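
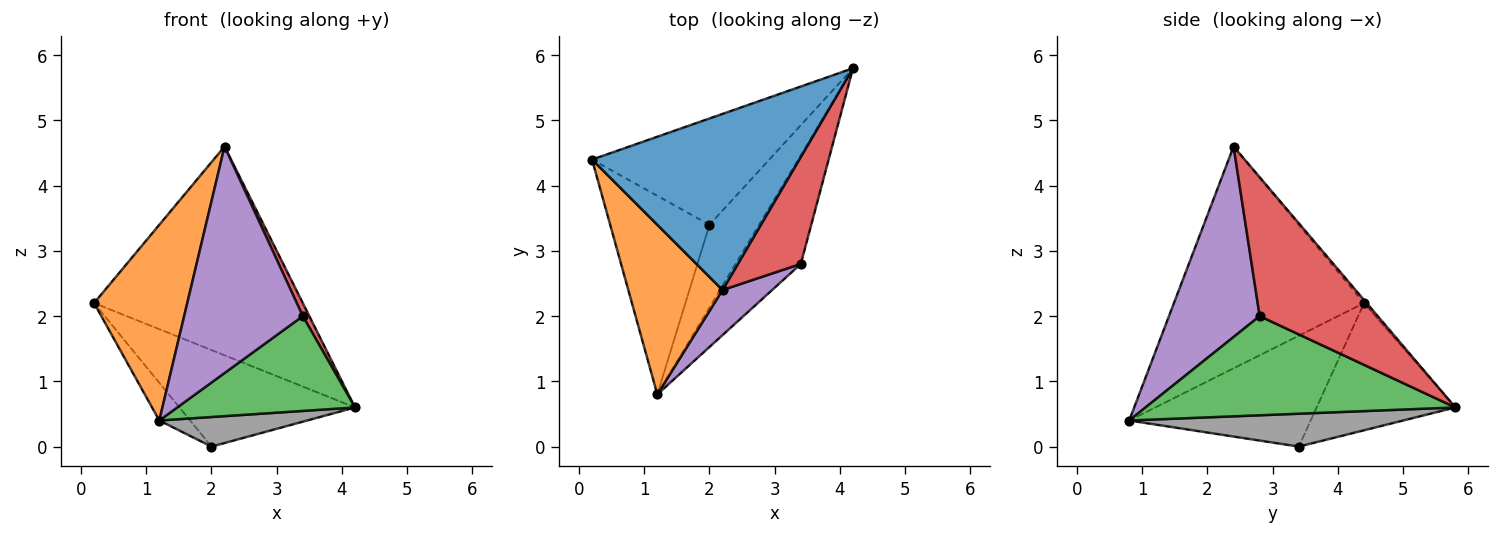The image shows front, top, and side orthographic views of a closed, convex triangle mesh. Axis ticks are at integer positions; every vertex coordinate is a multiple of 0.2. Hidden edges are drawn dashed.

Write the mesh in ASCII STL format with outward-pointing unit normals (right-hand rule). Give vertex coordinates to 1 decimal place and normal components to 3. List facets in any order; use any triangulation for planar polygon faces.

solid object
 facet normal -0.010 0.764 0.645
  outer loop
   vertex 2.2 2.4 4.6
   vertex 4.2 5.8 0.6
   vertex 0.2 4.4 2.2
  endloop
 endfacet
 facet normal -0.839 -0.411 0.356
  outer loop
   vertex 2.2 2.4 4.6
   vertex 0.2 4.4 2.2
   vertex 1.2 0.8 0.4
  endloop
 endfacet
 facet normal 0.753 -0.432 -0.496
  outer loop
   vertex 3.4 2.8 2.0
   vertex 1.2 0.8 0.4
   vertex 4.2 5.8 0.6
  endloop
 endfacet
 facet normal 0.910 -0.050 0.412
  outer loop
   vertex 3.4 2.8 2.0
   vertex 4.2 5.8 0.6
   vertex 2.2 2.4 4.6
  endloop
 endfacet
 facet normal 0.600 -0.785 0.156
  outer loop
   vertex 3.4 2.8 2.0
   vertex 2.2 2.4 4.6
   vertex 1.2 0.8 0.4
  endloop
 endfacet
 facet normal -0.469 0.594 -0.654
  outer loop
   vertex 2.0 3.4 0.0
   vertex 0.2 4.4 2.2
   vertex 4.2 5.8 0.6
  endloop
 endfacet
 facet normal -0.739 0.126 -0.662
  outer loop
   vertex 2.0 3.4 0.0
   vertex 1.2 0.8 0.4
   vertex 0.2 4.4 2.2
  endloop
 endfacet
 facet normal 0.530 -0.286 -0.799
  outer loop
   vertex 2.0 3.4 0.0
   vertex 4.2 5.8 0.6
   vertex 1.2 0.8 0.4
  endloop
 endfacet
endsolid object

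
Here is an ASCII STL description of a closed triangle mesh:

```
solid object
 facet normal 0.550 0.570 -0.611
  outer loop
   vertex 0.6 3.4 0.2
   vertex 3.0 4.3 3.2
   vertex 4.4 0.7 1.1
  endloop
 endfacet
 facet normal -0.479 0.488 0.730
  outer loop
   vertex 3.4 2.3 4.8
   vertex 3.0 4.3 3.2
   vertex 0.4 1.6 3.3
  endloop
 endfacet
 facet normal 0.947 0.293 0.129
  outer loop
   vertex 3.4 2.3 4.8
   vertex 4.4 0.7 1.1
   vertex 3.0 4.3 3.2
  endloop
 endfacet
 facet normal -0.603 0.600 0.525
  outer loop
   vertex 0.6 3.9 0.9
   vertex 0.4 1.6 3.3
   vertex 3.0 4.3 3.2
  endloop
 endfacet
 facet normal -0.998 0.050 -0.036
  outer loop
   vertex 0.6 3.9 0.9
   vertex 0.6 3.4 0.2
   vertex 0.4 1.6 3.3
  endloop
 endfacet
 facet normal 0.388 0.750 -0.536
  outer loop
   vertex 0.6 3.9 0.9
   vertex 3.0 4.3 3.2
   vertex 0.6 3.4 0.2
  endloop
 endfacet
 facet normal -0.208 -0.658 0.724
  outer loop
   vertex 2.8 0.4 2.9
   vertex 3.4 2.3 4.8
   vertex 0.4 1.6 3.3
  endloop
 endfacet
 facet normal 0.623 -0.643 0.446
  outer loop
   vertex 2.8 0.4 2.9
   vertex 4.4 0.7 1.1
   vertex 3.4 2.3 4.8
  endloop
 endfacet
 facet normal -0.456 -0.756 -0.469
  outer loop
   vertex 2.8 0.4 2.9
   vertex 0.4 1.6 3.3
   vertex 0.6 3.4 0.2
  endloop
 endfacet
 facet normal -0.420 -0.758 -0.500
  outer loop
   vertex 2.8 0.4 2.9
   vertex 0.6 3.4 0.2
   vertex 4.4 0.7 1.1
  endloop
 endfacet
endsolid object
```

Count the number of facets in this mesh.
10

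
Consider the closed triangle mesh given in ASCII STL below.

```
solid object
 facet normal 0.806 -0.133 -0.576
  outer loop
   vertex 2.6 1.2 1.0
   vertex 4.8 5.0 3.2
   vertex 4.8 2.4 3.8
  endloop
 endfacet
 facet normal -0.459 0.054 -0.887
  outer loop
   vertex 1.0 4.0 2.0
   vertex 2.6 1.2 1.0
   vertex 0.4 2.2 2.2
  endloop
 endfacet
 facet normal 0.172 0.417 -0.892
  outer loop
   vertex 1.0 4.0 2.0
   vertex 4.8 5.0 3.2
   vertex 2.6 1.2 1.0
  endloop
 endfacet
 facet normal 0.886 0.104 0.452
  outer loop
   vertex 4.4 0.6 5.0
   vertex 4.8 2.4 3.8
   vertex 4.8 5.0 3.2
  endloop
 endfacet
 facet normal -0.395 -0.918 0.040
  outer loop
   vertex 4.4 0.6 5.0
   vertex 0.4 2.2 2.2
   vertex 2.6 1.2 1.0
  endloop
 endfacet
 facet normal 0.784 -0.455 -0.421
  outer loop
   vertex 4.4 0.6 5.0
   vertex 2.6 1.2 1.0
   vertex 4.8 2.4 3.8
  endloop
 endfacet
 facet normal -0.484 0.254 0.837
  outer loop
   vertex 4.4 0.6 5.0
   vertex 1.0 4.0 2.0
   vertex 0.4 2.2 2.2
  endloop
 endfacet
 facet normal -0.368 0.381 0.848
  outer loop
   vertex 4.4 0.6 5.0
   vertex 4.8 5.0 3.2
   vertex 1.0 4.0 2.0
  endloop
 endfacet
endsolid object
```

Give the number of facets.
8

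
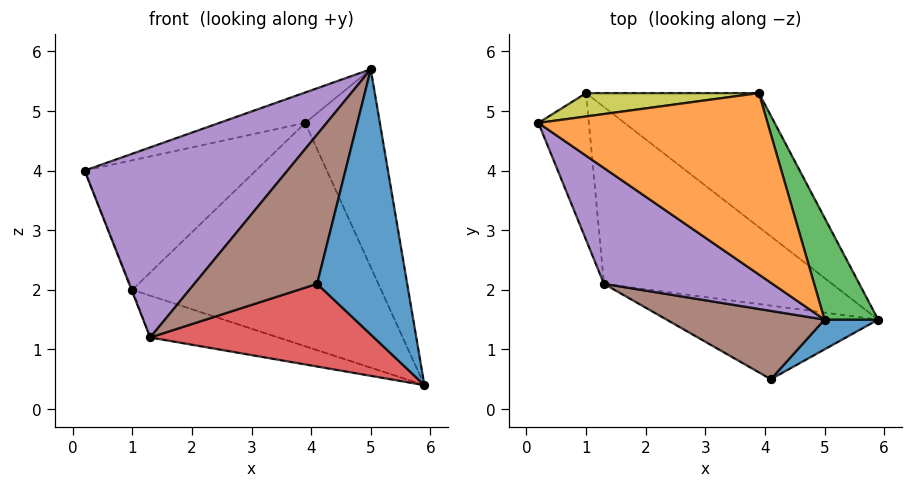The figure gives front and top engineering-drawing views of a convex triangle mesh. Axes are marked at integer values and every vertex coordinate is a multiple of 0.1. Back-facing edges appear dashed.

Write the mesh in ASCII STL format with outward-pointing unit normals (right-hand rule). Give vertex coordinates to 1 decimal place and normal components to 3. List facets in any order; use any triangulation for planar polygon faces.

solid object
 facet normal 0.549 -0.830 0.093
  outer loop
   vertex 5.0 1.5 5.7
   vertex 4.1 0.5 2.1
   vertex 5.9 1.5 0.4
  endloop
 endfacet
 facet normal -0.229 0.161 0.960
  outer loop
   vertex 3.9 5.3 4.8
   vertex 0.2 4.8 4.0
   vertex 5.0 1.5 5.7
  endloop
 endfacet
 facet normal 0.938 0.309 0.159
  outer loop
   vertex 3.9 5.3 4.8
   vertex 5.0 1.5 5.7
   vertex 5.9 1.5 0.4
  endloop
 endfacet
 facet normal -0.208 -0.730 -0.650
  outer loop
   vertex 1.3 2.1 1.2
   vertex 5.9 1.5 0.4
   vertex 4.1 0.5 2.1
  endloop
 endfacet
 facet normal -0.611 -0.676 0.412
  outer loop
   vertex 1.3 2.1 1.2
   vertex 5.0 1.5 5.7
   vertex 0.2 4.8 4.0
  endloop
 endfacet
 facet normal -0.547 -0.761 0.348
  outer loop
   vertex 1.3 2.1 1.2
   vertex 4.1 0.5 2.1
   vertex 5.0 1.5 5.7
  endloop
 endfacet
 facet normal -0.929 0.005 -0.370
  outer loop
   vertex 1.0 5.3 2.0
   vertex 1.3 2.1 1.2
   vertex 0.2 4.8 4.0
  endloop
 endfacet
 facet normal -0.138 0.228 -0.964
  outer loop
   vertex 1.0 5.3 2.0
   vertex 5.9 1.5 0.4
   vertex 1.3 2.1 1.2
  endloop
 endfacet
 facet normal -0.169 0.970 0.175
  outer loop
   vertex 1.0 5.3 2.0
   vertex 0.2 4.8 4.0
   vertex 3.9 5.3 4.8
  endloop
 endfacet
 facet normal 0.445 0.768 -0.461
  outer loop
   vertex 1.0 5.3 2.0
   vertex 3.9 5.3 4.8
   vertex 5.9 1.5 0.4
  endloop
 endfacet
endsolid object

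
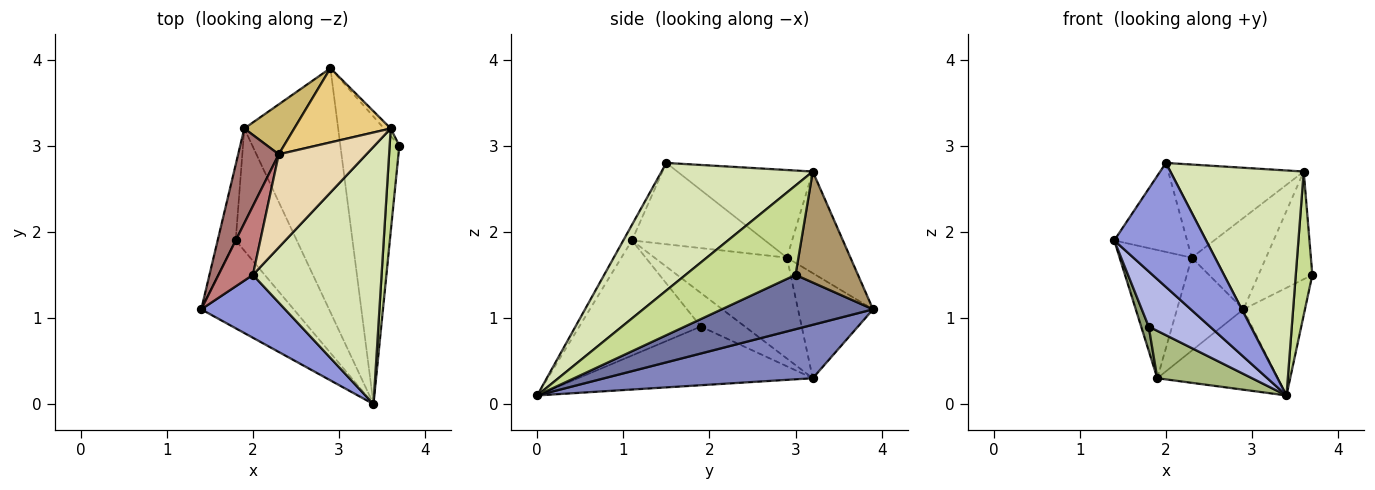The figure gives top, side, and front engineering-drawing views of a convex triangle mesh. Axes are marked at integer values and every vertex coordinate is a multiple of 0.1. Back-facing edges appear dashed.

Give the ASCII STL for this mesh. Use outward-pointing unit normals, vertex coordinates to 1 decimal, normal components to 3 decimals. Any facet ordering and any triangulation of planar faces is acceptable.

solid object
 facet normal 0.653 0.266 -0.709
  outer loop
   vertex 2.9 3.9 1.1
   vertex 3.7 3.0 1.5
   vertex 3.4 0.0 0.1
  endloop
 endfacet
 facet normal 0.476 0.275 -0.835
  outer loop
   vertex 1.9 3.2 0.3
   vertex 2.9 3.9 1.1
   vertex 3.4 0.0 0.1
  endloop
 endfacet
 facet normal -0.083 -0.889 0.451
  outer loop
   vertex 2.0 1.5 2.8
   vertex 1.4 1.1 1.9
   vertex 3.4 0.0 0.1
  endloop
 endfacet
 facet normal -0.726 -0.366 -0.583
  outer loop
   vertex 1.8 1.9 0.9
   vertex 3.4 0.0 0.1
   vertex 1.4 1.1 1.9
  endloop
 endfacet
 facet normal -0.871 -0.149 -0.468
  outer loop
   vertex 1.8 1.9 0.9
   vertex 1.4 1.1 1.9
   vertex 1.9 3.2 0.3
  endloop
 endfacet
 facet normal -0.667 -0.269 -0.695
  outer loop
   vertex 1.8 1.9 0.9
   vertex 1.9 3.2 0.3
   vertex 3.4 0.0 0.1
  endloop
 endfacet
 facet normal 0.983 -0.148 0.107
  outer loop
   vertex 3.6 3.2 2.7
   vertex 3.4 0.0 0.1
   vertex 3.7 3.0 1.5
  endloop
 endfacet
 facet normal 0.598 -0.528 0.603
  outer loop
   vertex 3.6 3.2 2.7
   vertex 2.0 1.5 2.8
   vertex 3.4 0.0 0.1
  endloop
 endfacet
 facet normal 0.757 0.652 -0.046
  outer loop
   vertex 3.6 3.2 2.7
   vertex 3.7 3.0 1.5
   vertex 2.9 3.9 1.1
  endloop
 endfacet
 facet normal -0.705 0.624 0.335
  outer loop
   vertex 2.3 2.9 1.7
   vertex 2.9 3.9 1.1
   vertex 1.9 3.2 0.3
  endloop
 endfacet
 facet normal -0.553 0.647 0.525
  outer loop
   vertex 2.3 2.9 1.7
   vertex 3.6 3.2 2.7
   vertex 2.9 3.9 1.1
  endloop
 endfacet
 facet normal -0.577 0.577 0.577
  outer loop
   vertex 2.3 2.9 1.7
   vertex 2.0 1.5 2.8
   vertex 3.6 3.2 2.7
  endloop
 endfacet
 facet normal -0.828 0.451 0.333
  outer loop
   vertex 2.3 2.9 1.7
   vertex 1.9 3.2 0.3
   vertex 1.4 1.1 1.9
  endloop
 endfacet
 facet normal -0.822 0.450 0.348
  outer loop
   vertex 2.3 2.9 1.7
   vertex 1.4 1.1 1.9
   vertex 2.0 1.5 2.8
  endloop
 endfacet
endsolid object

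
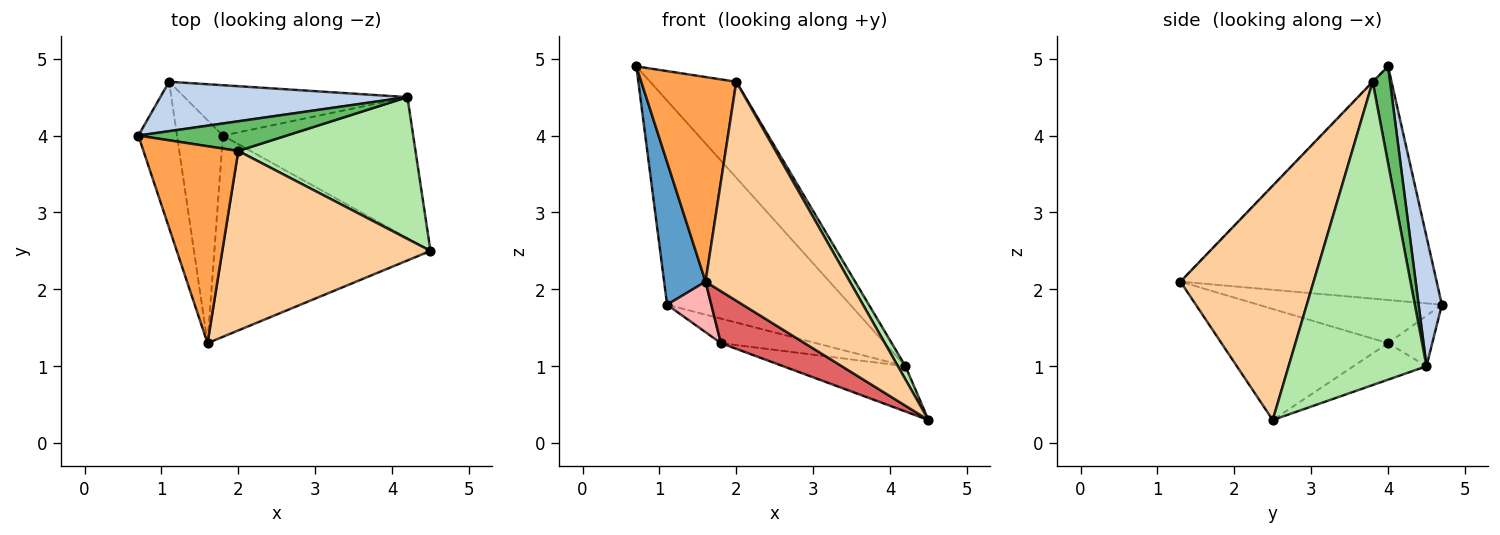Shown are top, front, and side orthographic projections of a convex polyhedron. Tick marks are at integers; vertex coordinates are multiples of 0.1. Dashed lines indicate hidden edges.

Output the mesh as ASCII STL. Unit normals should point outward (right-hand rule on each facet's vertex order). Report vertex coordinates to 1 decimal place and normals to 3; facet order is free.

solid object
 facet normal -0.974 -0.158 -0.161
  outer loop
   vertex 1.1 4.7 1.8
   vertex 1.6 1.3 2.1
   vertex 0.7 4.0 4.9
  endloop
 endfacet
 facet normal 0.123 0.965 0.234
  outer loop
   vertex 4.2 4.5 1.0
   vertex 1.1 4.7 1.8
   vertex 0.7 4.0 4.9
  endloop
 endfacet
 facet normal -0.004 -0.721 0.693
  outer loop
   vertex 2.0 3.8 4.7
   vertex 0.7 4.0 4.9
   vertex 1.6 1.3 2.1
  endloop
 endfacet
 facet normal 0.581 -0.630 0.516
  outer loop
   vertex 2.0 3.8 4.7
   vertex 1.6 1.3 2.1
   vertex 4.5 2.5 0.3
  endloop
 endfacet
 facet normal 0.189 0.938 0.290
  outer loop
   vertex 2.0 3.8 4.7
   vertex 4.2 4.5 1.0
   vertex 0.7 4.0 4.9
  endloop
 endfacet
 facet normal 0.862 -0.047 0.504
  outer loop
   vertex 2.0 3.8 4.7
   vertex 4.5 2.5 0.3
   vertex 4.2 4.5 1.0
  endloop
 endfacet
 facet normal -0.445 -0.224 -0.867
  outer loop
   vertex 1.8 4.0 1.3
   vertex 4.5 2.5 0.3
   vertex 1.6 1.3 2.1
  endloop
 endfacet
 facet normal -0.676 -0.163 -0.719
  outer loop
   vertex 1.8 4.0 1.3
   vertex 1.6 1.3 2.1
   vertex 1.1 4.7 1.8
  endloop
 endfacet
 facet normal -0.180 0.301 -0.937
  outer loop
   vertex 1.8 4.0 1.3
   vertex 4.2 4.5 1.0
   vertex 4.5 2.5 0.3
  endloop
 endfacet
 facet normal -0.200 0.430 -0.881
  outer loop
   vertex 1.8 4.0 1.3
   vertex 1.1 4.7 1.8
   vertex 4.2 4.5 1.0
  endloop
 endfacet
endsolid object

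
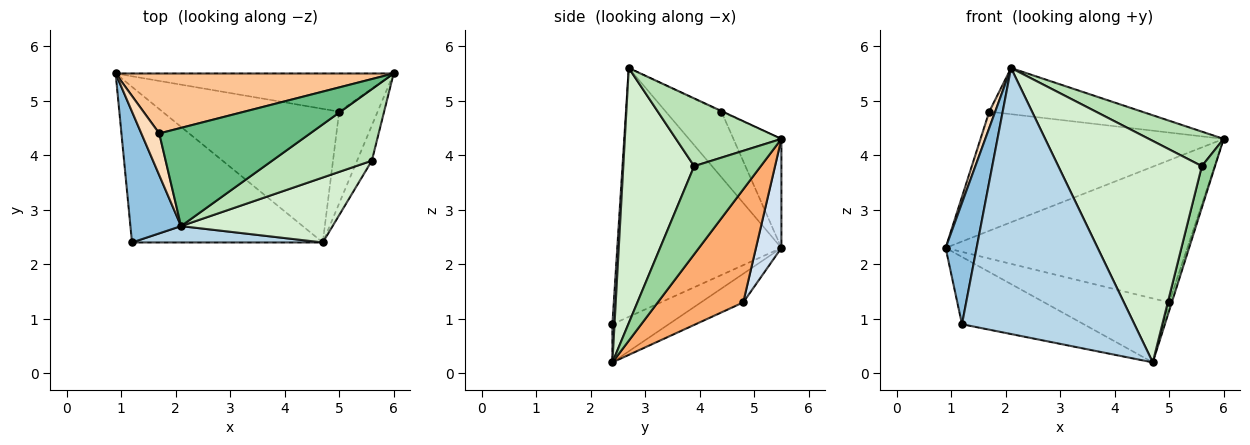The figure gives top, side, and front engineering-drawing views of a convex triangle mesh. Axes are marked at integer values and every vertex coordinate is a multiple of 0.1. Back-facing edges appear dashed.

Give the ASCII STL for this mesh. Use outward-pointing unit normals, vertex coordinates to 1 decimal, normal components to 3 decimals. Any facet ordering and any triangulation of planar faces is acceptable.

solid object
 facet normal -0.181 0.390 -0.903
  outer loop
   vertex 1.2 2.4 0.9
   vertex 0.9 5.5 2.3
   vertex 4.7 2.4 0.2
  endloop
 endfacet
 facet normal -0.964 -0.182 0.196
  outer loop
   vertex 1.2 2.4 0.9
   vertex 2.1 2.7 5.6
   vertex 0.9 5.5 2.3
  endloop
 endfacet
 facet normal 0.012 -0.998 0.061
  outer loop
   vertex 1.2 2.4 0.9
   vertex 4.7 2.4 0.2
   vertex 2.1 2.7 5.6
  endloop
 endfacet
 facet normal 0.101 0.961 -0.258
  outer loop
   vertex 5.0 4.8 1.3
   vertex 0.9 5.5 2.3
   vertex 6.0 5.5 4.3
  endloop
 endfacet
 facet normal -0.145 0.427 -0.893
  outer loop
   vertex 5.0 4.8 1.3
   vertex 4.7 2.4 0.2
   vertex 0.9 5.5 2.3
  endloop
 endfacet
 facet normal 0.946 0.029 -0.322
  outer loop
   vertex 5.0 4.8 1.3
   vertex 6.0 5.5 4.3
   vertex 4.7 2.4 0.2
  endloop
 endfacet
 facet normal -0.174 0.880 0.443
  outer loop
   vertex 1.7 4.4 4.8
   vertex 6.0 5.5 4.3
   vertex 0.9 5.5 2.3
  endloop
 endfacet
 facet normal -0.960 -0.103 0.262
  outer loop
   vertex 1.7 4.4 4.8
   vertex 0.9 5.5 2.3
   vertex 2.1 2.7 5.6
  endloop
 endfacet
 facet normal -0.004 0.425 0.905
  outer loop
   vertex 1.7 4.4 4.8
   vertex 2.1 2.7 5.6
   vertex 6.0 5.5 4.3
  endloop
 endfacet
 facet normal 0.968 -0.191 -0.162
  outer loop
   vertex 5.6 3.9 3.8
   vertex 4.7 2.4 0.2
   vertex 6.0 5.5 4.3
  endloop
 endfacet
 facet normal 0.522 -0.371 0.768
  outer loop
   vertex 5.6 3.9 3.8
   vertex 6.0 5.5 4.3
   vertex 2.1 2.7 5.6
  endloop
 endfacet
 facet normal 0.428 -0.867 0.254
  outer loop
   vertex 5.6 3.9 3.8
   vertex 2.1 2.7 5.6
   vertex 4.7 2.4 0.2
  endloop
 endfacet
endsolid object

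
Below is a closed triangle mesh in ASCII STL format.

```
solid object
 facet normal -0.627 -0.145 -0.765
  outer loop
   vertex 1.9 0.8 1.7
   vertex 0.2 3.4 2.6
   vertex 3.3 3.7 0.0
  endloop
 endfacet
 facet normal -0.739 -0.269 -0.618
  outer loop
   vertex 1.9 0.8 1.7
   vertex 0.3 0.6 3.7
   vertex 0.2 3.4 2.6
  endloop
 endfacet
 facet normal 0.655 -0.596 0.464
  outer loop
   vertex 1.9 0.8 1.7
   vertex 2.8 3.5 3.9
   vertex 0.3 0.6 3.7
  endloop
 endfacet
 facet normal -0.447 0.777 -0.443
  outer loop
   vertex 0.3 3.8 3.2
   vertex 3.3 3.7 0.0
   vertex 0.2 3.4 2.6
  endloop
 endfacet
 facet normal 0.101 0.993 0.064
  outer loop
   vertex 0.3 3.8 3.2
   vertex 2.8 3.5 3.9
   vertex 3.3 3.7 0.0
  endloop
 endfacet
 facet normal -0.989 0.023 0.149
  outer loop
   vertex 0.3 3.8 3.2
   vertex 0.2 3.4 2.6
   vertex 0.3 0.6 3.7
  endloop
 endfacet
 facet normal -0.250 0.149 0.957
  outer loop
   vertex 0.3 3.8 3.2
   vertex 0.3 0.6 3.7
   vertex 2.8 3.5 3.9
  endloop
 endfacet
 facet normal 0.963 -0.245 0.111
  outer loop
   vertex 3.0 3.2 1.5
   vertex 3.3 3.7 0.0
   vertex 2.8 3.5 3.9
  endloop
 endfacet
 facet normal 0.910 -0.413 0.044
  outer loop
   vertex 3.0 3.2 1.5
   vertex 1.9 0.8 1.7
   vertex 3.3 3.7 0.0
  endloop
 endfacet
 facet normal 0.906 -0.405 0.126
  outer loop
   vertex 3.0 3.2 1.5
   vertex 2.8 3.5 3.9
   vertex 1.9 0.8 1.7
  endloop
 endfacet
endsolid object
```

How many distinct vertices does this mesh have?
7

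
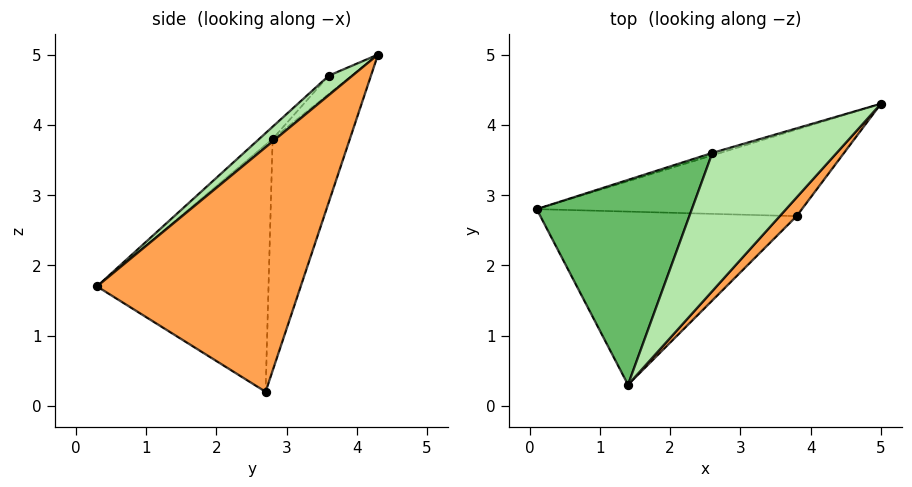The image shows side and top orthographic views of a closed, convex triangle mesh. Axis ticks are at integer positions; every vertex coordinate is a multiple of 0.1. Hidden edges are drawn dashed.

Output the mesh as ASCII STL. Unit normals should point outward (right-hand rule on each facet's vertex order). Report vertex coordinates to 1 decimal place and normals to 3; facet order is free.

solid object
 facet normal -0.225 0.940 -0.257
  outer loop
   vertex 3.8 2.7 0.2
   vertex 0.1 2.8 3.8
   vertex 5.0 4.3 5.0
  endloop
 endfacet
 facet normal -0.674 0.237 -0.699
  outer loop
   vertex 3.8 2.7 0.2
   vertex 1.4 0.3 1.7
   vertex 0.1 2.8 3.8
  endloop
 endfacet
 facet normal 0.722 -0.691 0.050
  outer loop
   vertex 3.8 2.7 0.2
   vertex 5.0 4.3 5.0
   vertex 1.4 0.3 1.7
  endloop
 endfacet
 facet normal -0.265 0.957 -0.115
  outer loop
   vertex 2.6 3.6 4.7
   vertex 5.0 4.3 5.0
   vertex 0.1 2.8 3.8
  endloop
 endfacet
 facet normal -0.059 -0.660 0.749
  outer loop
   vertex 2.6 3.6 4.7
   vertex 0.1 2.8 3.8
   vertex 1.4 0.3 1.7
  endloop
 endfacet
 facet normal 0.112 -0.690 0.715
  outer loop
   vertex 2.6 3.6 4.7
   vertex 1.4 0.3 1.7
   vertex 5.0 4.3 5.0
  endloop
 endfacet
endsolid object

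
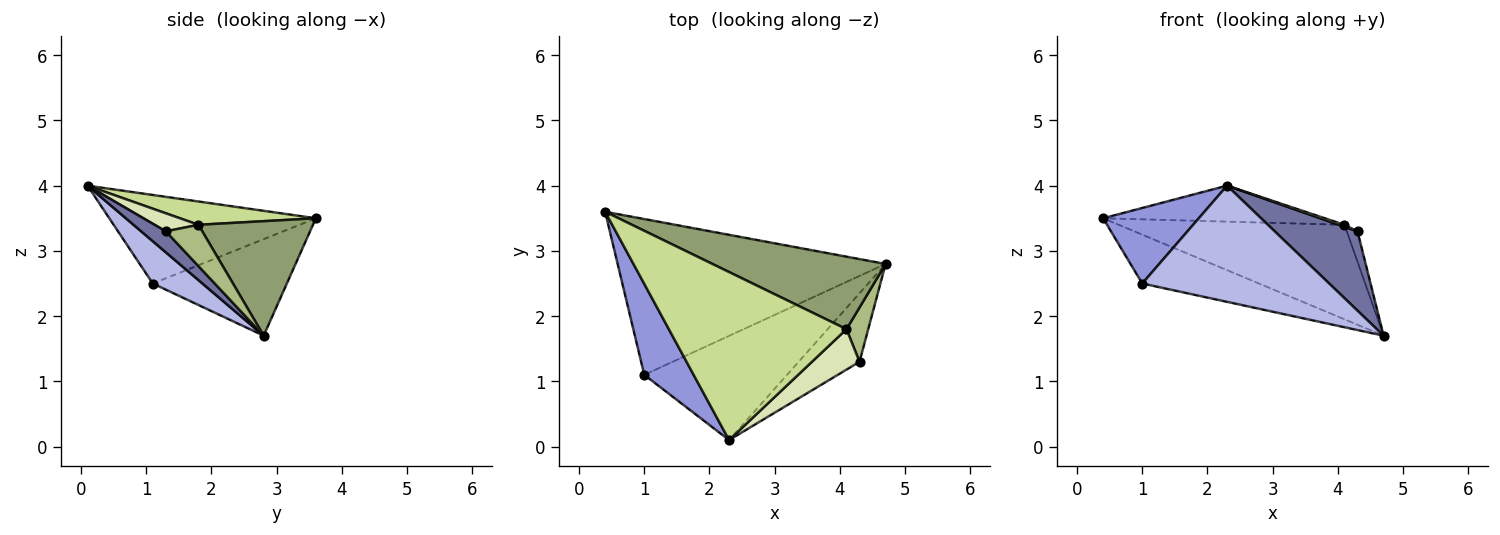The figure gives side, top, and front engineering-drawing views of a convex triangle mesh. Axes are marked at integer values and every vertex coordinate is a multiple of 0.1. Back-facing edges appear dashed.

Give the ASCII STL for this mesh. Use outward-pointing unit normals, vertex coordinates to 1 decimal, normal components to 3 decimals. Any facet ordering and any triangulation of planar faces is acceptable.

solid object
 facet normal 0.220 -0.739 -0.637
  outer loop
   vertex 4.3 1.3 3.3
   vertex 2.3 0.1 4.0
   vertex 4.7 2.8 1.7
  endloop
 endfacet
 facet normal -0.325 0.283 -0.902
  outer loop
   vertex 1.0 1.1 2.5
   vertex 0.4 3.6 3.5
   vertex 4.7 2.8 1.7
  endloop
 endfacet
 facet normal -0.810 -0.375 0.452
  outer loop
   vertex 1.0 1.1 2.5
   vertex 2.3 0.1 4.0
   vertex 0.4 3.6 3.5
  endloop
 endfacet
 facet normal 0.194 -0.730 -0.655
  outer loop
   vertex 1.0 1.1 2.5
   vertex 4.7 2.8 1.7
   vertex 2.3 0.1 4.0
  endloop
 endfacet
 facet normal 0.373 0.736 0.565
  outer loop
   vertex 4.1 1.8 3.4
   vertex 4.7 2.8 1.7
   vertex 0.4 3.6 3.5
  endloop
 endfacet
 facet normal 0.856 0.252 0.451
  outer loop
   vertex 4.1 1.8 3.4
   vertex 4.3 1.3 3.3
   vertex 4.7 2.8 1.7
  endloop
 endfacet
 facet normal 0.127 0.208 0.970
  outer loop
   vertex 4.1 1.8 3.4
   vertex 0.4 3.6 3.5
   vertex 2.3 0.1 4.0
  endloop
 endfacet
 facet normal 0.354 -0.045 0.934
  outer loop
   vertex 4.1 1.8 3.4
   vertex 2.3 0.1 4.0
   vertex 4.3 1.3 3.3
  endloop
 endfacet
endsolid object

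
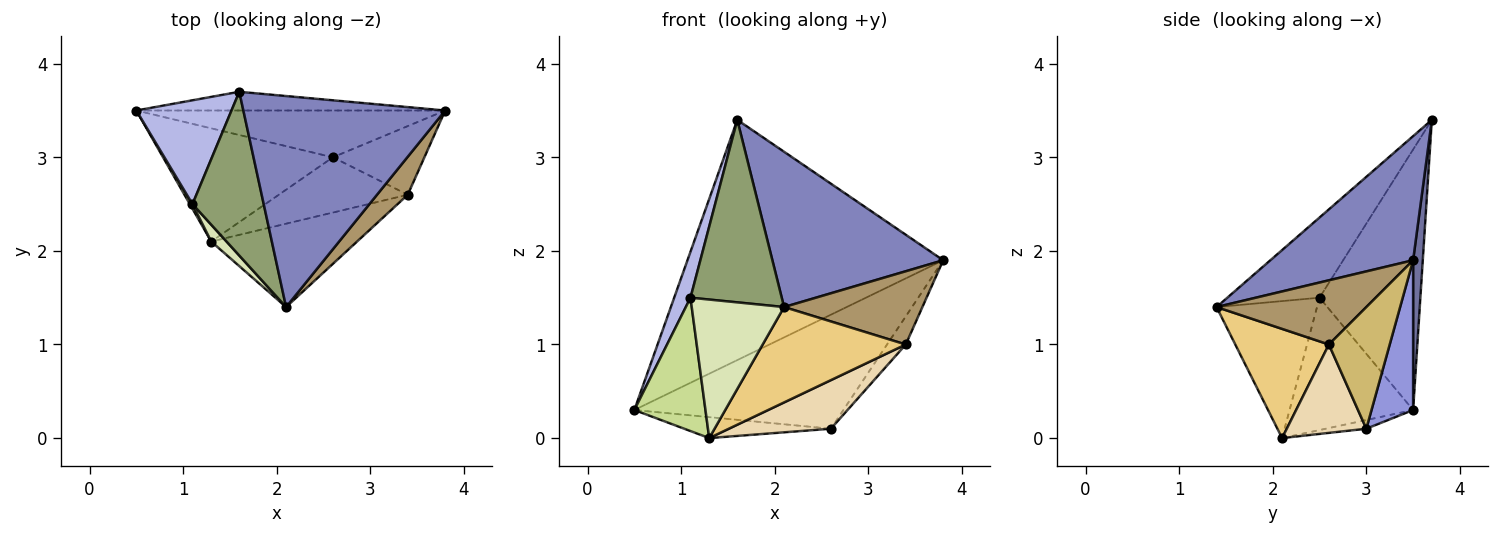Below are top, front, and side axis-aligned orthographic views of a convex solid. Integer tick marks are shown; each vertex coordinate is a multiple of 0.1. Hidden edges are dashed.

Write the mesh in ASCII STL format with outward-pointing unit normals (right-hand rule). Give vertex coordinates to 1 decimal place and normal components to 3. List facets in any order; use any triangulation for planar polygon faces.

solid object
 facet normal 0.038 0.996 -0.078
  outer loop
   vertex 1.6 3.7 3.4
   vertex 3.8 3.5 1.9
   vertex 0.5 3.5 0.3
  endloop
 endfacet
 facet normal 0.444 -0.531 0.722
  outer loop
   vertex 1.6 3.7 3.4
   vertex 2.1 1.4 1.4
   vertex 3.8 3.5 1.9
  endloop
 endfacet
 facet normal 0.181 0.910 -0.373
  outer loop
   vertex 2.6 3.0 0.1
   vertex 0.5 3.5 0.3
   vertex 3.8 3.5 1.9
  endloop
 endfacet
 facet normal -0.929 -0.150 0.339
  outer loop
   vertex 1.1 2.5 1.5
   vertex 1.6 3.7 3.4
   vertex 0.5 3.5 0.3
  endloop
 endfacet
 facet normal -0.601 -0.595 0.534
  outer loop
   vertex 1.1 2.5 1.5
   vertex 2.1 1.4 1.4
   vertex 1.6 3.7 3.4
  endloop
 endfacet
 facet normal -0.050 0.182 -0.982
  outer loop
   vertex 1.3 2.1 0.0
   vertex 0.5 3.5 0.3
   vertex 2.6 3.0 0.1
  endloop
 endfacet
 facet normal -0.866 -0.499 0.018
  outer loop
   vertex 1.3 2.1 0.0
   vertex 1.1 2.5 1.5
   vertex 0.5 3.5 0.3
  endloop
 endfacet
 facet normal -0.734 -0.674 0.082
  outer loop
   vertex 1.3 2.1 0.0
   vertex 2.1 1.4 1.4
   vertex 1.1 2.5 1.5
  endloop
 endfacet
 facet normal 0.693 -0.640 0.332
  outer loop
   vertex 3.4 2.6 1.0
   vertex 3.8 3.5 1.9
   vertex 2.1 1.4 1.4
  endloop
 endfacet
 facet normal 0.776 0.239 -0.584
  outer loop
   vertex 3.4 2.6 1.0
   vertex 2.6 3.0 0.1
   vertex 3.8 3.5 1.9
  endloop
 endfacet
 facet normal 0.442 -0.675 -0.590
  outer loop
   vertex 3.4 2.6 1.0
   vertex 2.1 1.4 1.4
   vertex 1.3 2.1 0.0
  endloop
 endfacet
 facet normal 0.458 -0.587 -0.668
  outer loop
   vertex 3.4 2.6 1.0
   vertex 1.3 2.1 0.0
   vertex 2.6 3.0 0.1
  endloop
 endfacet
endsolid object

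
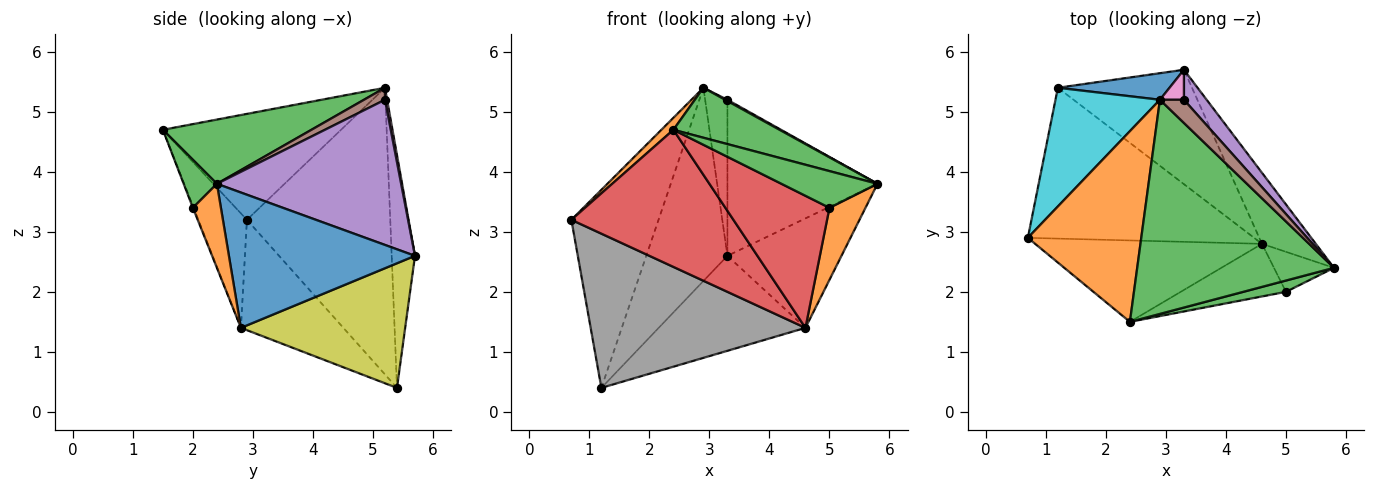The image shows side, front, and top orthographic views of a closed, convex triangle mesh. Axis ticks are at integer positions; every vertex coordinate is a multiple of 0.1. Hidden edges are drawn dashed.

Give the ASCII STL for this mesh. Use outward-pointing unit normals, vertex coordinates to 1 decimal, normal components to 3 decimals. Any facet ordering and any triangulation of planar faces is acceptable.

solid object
 facet normal 0.807 0.495 -0.321
  outer loop
   vertex 4.6 2.8 1.4
   vertex 3.3 5.7 2.6
   vertex 5.8 2.4 3.8
  endloop
 endfacet
 facet normal -0.682 -0.046 0.730
  outer loop
   vertex 2.4 1.5 4.7
   vertex 2.9 5.2 5.4
   vertex 0.7 2.9 3.2
  endloop
 endfacet
 facet normal 0.303 -0.217 0.928
  outer loop
   vertex 2.4 1.5 4.7
   vertex 5.8 2.4 3.8
   vertex 2.9 5.2 5.4
  endloop
 endfacet
 facet normal -0.250 -0.833 -0.494
  outer loop
   vertex 2.4 1.5 4.7
   vertex 0.7 2.9 3.2
   vertex 4.6 2.8 1.4
  endloop
 endfacet
 facet normal 0.770 0.627 0.121
  outer loop
   vertex 3.3 5.2 5.2
   vertex 5.8 2.4 3.8
   vertex 3.3 5.7 2.6
  endloop
 endfacet
 facet normal 0.447 -0.048 0.893
  outer loop
   vertex 3.3 5.2 5.2
   vertex 2.9 5.2 5.4
   vertex 5.8 2.4 3.8
  endloop
 endfacet
 facet normal 0.094 0.978 0.188
  outer loop
   vertex 3.3 5.2 5.2
   vertex 3.3 5.7 2.6
   vertex 2.9 5.2 5.4
  endloop
 endfacet
 facet normal -0.323 -0.677 -0.662
  outer loop
   vertex 1.2 5.4 0.4
   vertex 4.6 2.8 1.4
   vertex 0.7 2.9 3.2
  endloop
 endfacet
 facet normal 0.581 0.520 -0.626
  outer loop
   vertex 1.2 5.4 0.4
   vertex 3.3 5.7 2.6
   vertex 4.6 2.8 1.4
  endloop
 endfacet
 facet normal -0.816 0.496 0.297
  outer loop
   vertex 1.2 5.4 0.4
   vertex 0.7 2.9 3.2
   vertex 2.9 5.2 5.4
  endloop
 endfacet
 facet normal -0.273 0.953 0.131
  outer loop
   vertex 1.2 5.4 0.4
   vertex 2.9 5.2 5.4
   vertex 3.3 5.7 2.6
  endloop
 endfacet
 facet normal 0.562 -0.723 -0.402
  outer loop
   vertex 5.0 2.0 3.4
   vertex 4.6 2.8 1.4
   vertex 5.8 2.4 3.8
  endloop
 endfacet
 facet normal 0.314 -0.907 0.279
  outer loop
   vertex 5.0 2.0 3.4
   vertex 5.8 2.4 3.8
   vertex 2.4 1.5 4.7
  endloop
 endfacet
 facet normal -0.006 -0.929 -0.370
  outer loop
   vertex 5.0 2.0 3.4
   vertex 2.4 1.5 4.7
   vertex 4.6 2.8 1.4
  endloop
 endfacet
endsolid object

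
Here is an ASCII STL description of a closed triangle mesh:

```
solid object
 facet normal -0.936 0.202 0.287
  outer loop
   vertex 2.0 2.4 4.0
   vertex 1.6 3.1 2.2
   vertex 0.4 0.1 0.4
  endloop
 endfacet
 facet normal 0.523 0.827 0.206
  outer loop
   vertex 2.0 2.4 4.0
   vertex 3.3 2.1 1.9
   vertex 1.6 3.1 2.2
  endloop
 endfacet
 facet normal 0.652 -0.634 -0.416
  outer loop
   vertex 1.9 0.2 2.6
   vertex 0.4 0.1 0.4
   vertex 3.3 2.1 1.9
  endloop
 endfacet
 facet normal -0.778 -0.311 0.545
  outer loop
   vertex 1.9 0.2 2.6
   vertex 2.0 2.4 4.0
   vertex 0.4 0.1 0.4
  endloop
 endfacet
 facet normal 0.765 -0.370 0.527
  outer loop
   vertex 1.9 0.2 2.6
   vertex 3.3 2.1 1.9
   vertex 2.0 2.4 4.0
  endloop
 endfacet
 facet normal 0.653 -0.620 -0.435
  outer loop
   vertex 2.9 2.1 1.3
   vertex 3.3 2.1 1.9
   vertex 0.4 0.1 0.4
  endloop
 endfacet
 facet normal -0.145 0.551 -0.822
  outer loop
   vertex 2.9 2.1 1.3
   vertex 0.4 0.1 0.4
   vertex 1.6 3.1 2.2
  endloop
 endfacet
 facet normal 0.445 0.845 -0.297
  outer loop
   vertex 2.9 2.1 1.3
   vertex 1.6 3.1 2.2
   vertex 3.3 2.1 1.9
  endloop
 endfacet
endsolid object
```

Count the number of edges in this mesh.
12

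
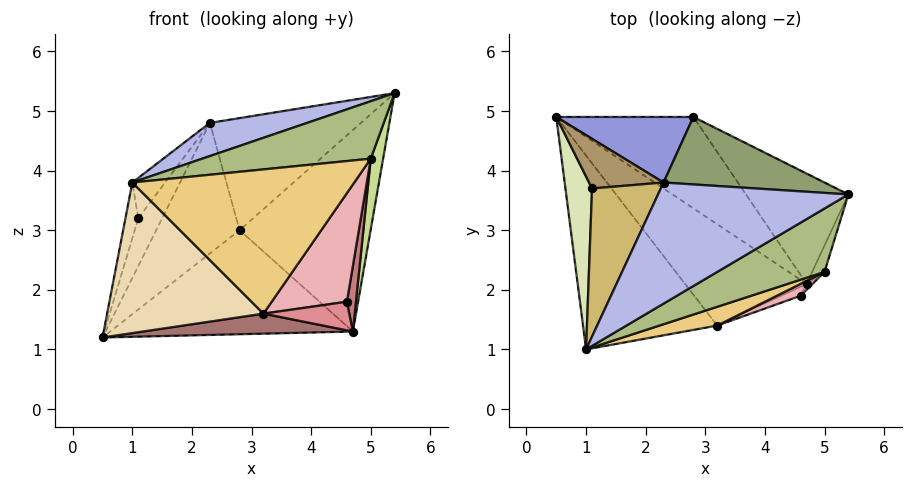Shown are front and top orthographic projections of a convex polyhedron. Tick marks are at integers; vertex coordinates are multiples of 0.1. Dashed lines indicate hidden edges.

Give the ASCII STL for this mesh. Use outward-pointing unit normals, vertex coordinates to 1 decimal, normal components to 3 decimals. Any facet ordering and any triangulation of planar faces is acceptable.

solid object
 facet normal 0.459 0.667 -0.586
  outer loop
   vertex 4.7 2.1 1.3
   vertex 0.5 4.9 1.2
   vertex 2.8 4.9 3.0
  endloop
 endfacet
 facet normal 0.653 0.664 -0.363
  outer loop
   vertex 4.7 2.1 1.3
   vertex 2.8 4.9 3.0
   vertex 5.4 3.6 5.3
  endloop
 endfacet
 facet normal -0.331 0.843 0.423
  outer loop
   vertex 2.3 3.8 4.8
   vertex 2.8 4.9 3.0
   vertex 0.5 4.9 1.2
  endloop
 endfacet
 facet normal -0.170 -0.260 0.950
  outer loop
   vertex 2.3 3.8 4.8
   vertex 1.0 1.0 3.8
   vertex 5.4 3.6 5.3
  endloop
 endfacet
 facet normal -0.028 0.856 0.516
  outer loop
   vertex 2.3 3.8 4.8
   vertex 5.4 3.6 5.3
   vertex 2.8 4.9 3.0
  endloop
 endfacet
 facet normal 0.143 -0.665 0.734
  outer loop
   vertex 5.0 2.3 4.2
   vertex 5.4 3.6 5.3
   vertex 1.0 1.0 3.8
  endloop
 endfacet
 facet normal 0.970 -0.227 -0.085
  outer loop
   vertex 5.0 2.3 4.2
   vertex 4.7 2.1 1.3
   vertex 5.4 3.6 5.3
  endloop
 endfacet
 facet normal -0.931 0.111 0.346
  outer loop
   vertex 1.1 3.7 3.2
   vertex 0.5 4.9 1.2
   vertex 1.0 1.0 3.8
  endloop
 endfacet
 facet normal -0.714 0.485 0.505
  outer loop
   vertex 1.1 3.7 3.2
   vertex 2.3 3.8 4.8
   vertex 0.5 4.9 1.2
  endloop
 endfacet
 facet normal -0.795 0.160 0.586
  outer loop
   vertex 1.1 3.7 3.2
   vertex 1.0 1.0 3.8
   vertex 2.3 3.8 4.8
  endloop
 endfacet
 facet normal 0.296 -0.947 0.123
  outer loop
   vertex 3.2 1.4 1.6
   vertex 5.0 2.3 4.2
   vertex 1.0 1.0 3.8
  endloop
 endfacet
 facet normal -0.561 -0.508 -0.654
  outer loop
   vertex 3.2 1.4 1.6
   vertex 1.0 1.0 3.8
   vertex 0.5 4.9 1.2
  endloop
 endfacet
 facet normal -0.105 -0.193 -0.976
  outer loop
   vertex 3.2 1.4 1.6
   vertex 0.5 4.9 1.2
   vertex 4.7 2.1 1.3
  endloop
 endfacet
 facet normal 0.839 -0.543 -0.049
  outer loop
   vertex 4.6 1.9 1.8
   vertex 4.7 2.1 1.3
   vertex 5.0 2.3 4.2
  endloop
 endfacet
 facet normal 0.358 -0.889 -0.284
  outer loop
   vertex 4.6 1.9 1.8
   vertex 3.2 1.4 1.6
   vertex 4.7 2.1 1.3
  endloop
 endfacet
 facet normal 0.321 -0.941 0.103
  outer loop
   vertex 4.6 1.9 1.8
   vertex 5.0 2.3 4.2
   vertex 3.2 1.4 1.6
  endloop
 endfacet
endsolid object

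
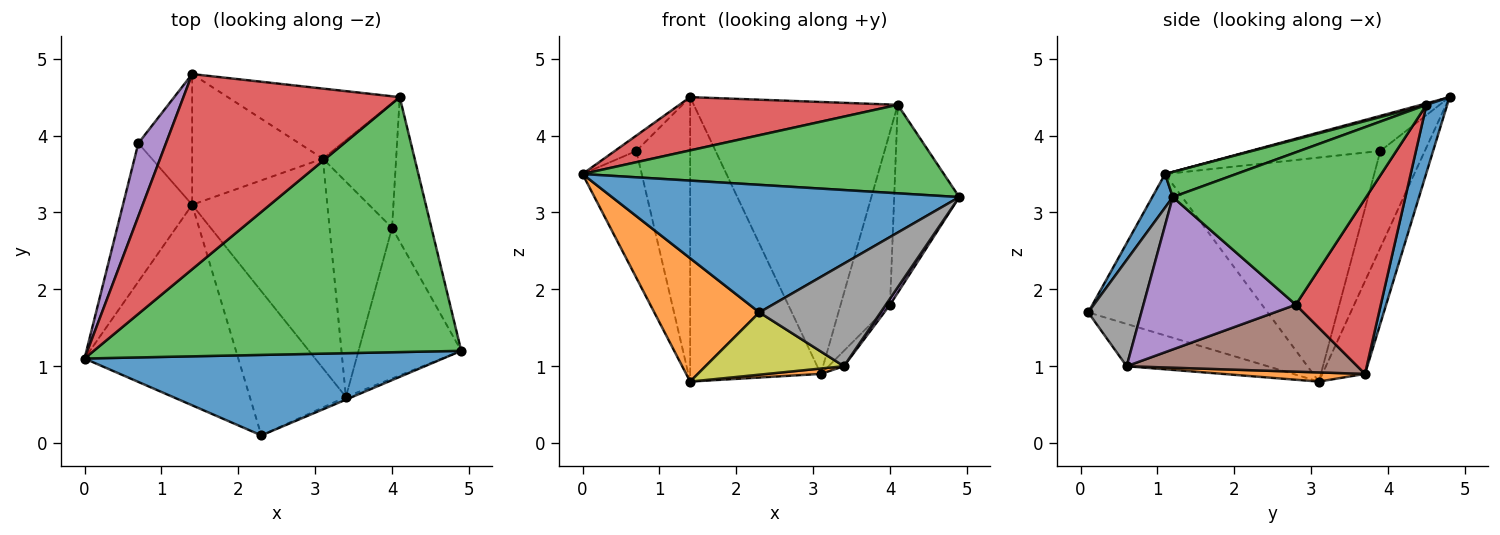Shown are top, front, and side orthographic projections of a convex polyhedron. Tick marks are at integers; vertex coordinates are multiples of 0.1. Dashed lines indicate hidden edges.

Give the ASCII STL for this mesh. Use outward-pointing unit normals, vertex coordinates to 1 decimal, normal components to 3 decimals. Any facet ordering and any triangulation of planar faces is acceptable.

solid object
 facet normal 0.050 -0.845 0.533
  outer loop
   vertex 2.3 0.1 1.7
   vertex 4.9 1.2 3.2
   vertex 0.0 1.1 3.5
  endloop
 endfacet
 facet normal -0.667 -0.390 -0.635
  outer loop
   vertex 2.3 0.1 1.7
   vertex 0.0 1.1 3.5
   vertex 1.4 3.1 0.8
  endloop
 endfacet
 facet normal 0.064 -0.327 0.943
  outer loop
   vertex 4.1 4.5 4.4
   vertex 0.0 1.1 3.5
   vertex 4.9 1.2 3.2
  endloop
 endfacet
 facet normal 0.006 -0.263 0.965
  outer loop
   vertex 4.1 4.5 4.4
   vertex 1.4 4.8 4.5
   vertex 0.0 1.1 3.5
  endloop
 endfacet
 facet normal -0.779 0.129 0.613
  outer loop
   vertex 0.7 3.9 3.8
   vertex 0.0 1.1 3.5
   vertex 1.4 4.8 4.5
  endloop
 endfacet
 facet normal -0.922 0.261 -0.285
  outer loop
   vertex 0.7 3.9 3.8
   vertex 1.4 3.1 0.8
   vertex 0.0 1.1 3.5
  endloop
 endfacet
 facet normal -0.600 0.727 -0.334
  outer loop
   vertex 0.7 3.9 3.8
   vertex 1.4 4.8 4.5
   vertex 1.4 3.1 0.8
  endloop
 endfacet
 facet normal 0.401 -0.916 -0.024
  outer loop
   vertex 3.4 0.6 1.0
   vertex 4.9 1.2 3.2
   vertex 2.3 0.1 1.7
  endloop
 endfacet
 facet normal -0.375 -0.368 -0.851
  outer loop
   vertex 3.4 0.6 1.0
   vertex 2.3 0.1 1.7
   vertex 1.4 3.1 0.8
  endloop
 endfacet
 facet normal -0.284 0.871 -0.400
  outer loop
   vertex 3.1 3.7 0.9
   vertex 1.4 3.1 0.8
   vertex 1.4 4.8 4.5
  endloop
 endfacet
 facet normal 0.098 0.964 -0.248
  outer loop
   vertex 3.1 3.7 0.9
   vertex 1.4 4.8 4.5
   vertex 4.1 4.5 4.4
  endloop
 endfacet
 facet normal 0.068 -0.026 -0.997
  outer loop
   vertex 3.1 3.7 0.9
   vertex 3.4 0.6 1.0
   vertex 1.4 3.1 0.8
  endloop
 endfacet
 facet normal 0.921 0.310 -0.238
  outer loop
   vertex 4.0 2.8 1.8
   vertex 4.1 4.5 4.4
   vertex 4.9 1.2 3.2
  endloop
 endfacet
 facet normal 0.813 0.473 -0.340
  outer loop
   vertex 4.0 2.8 1.8
   vertex 3.1 3.7 0.9
   vertex 4.1 4.5 4.4
  endloop
 endfacet
 facet normal 0.829 -0.023 -0.559
  outer loop
   vertex 4.0 2.8 1.8
   vertex 4.9 1.2 3.2
   vertex 3.4 0.6 1.0
  endloop
 endfacet
 facet normal 0.730 0.049 -0.682
  outer loop
   vertex 4.0 2.8 1.8
   vertex 3.4 0.6 1.0
   vertex 3.1 3.7 0.9
  endloop
 endfacet
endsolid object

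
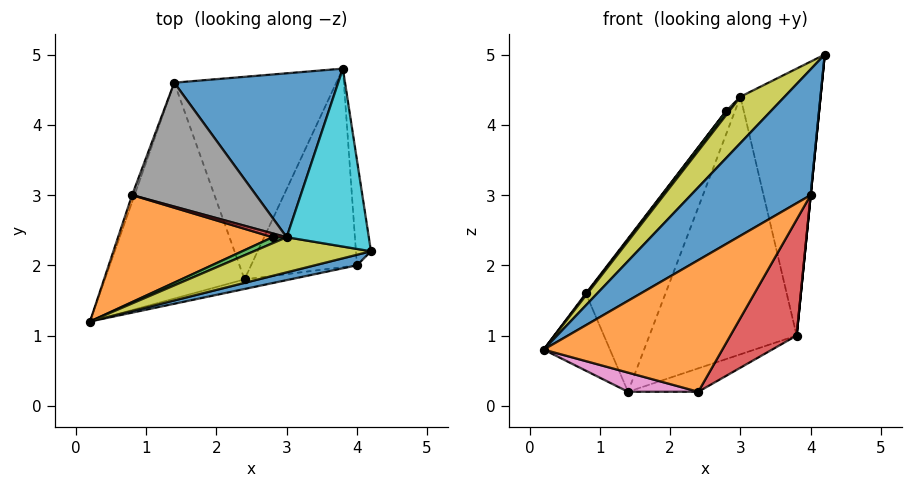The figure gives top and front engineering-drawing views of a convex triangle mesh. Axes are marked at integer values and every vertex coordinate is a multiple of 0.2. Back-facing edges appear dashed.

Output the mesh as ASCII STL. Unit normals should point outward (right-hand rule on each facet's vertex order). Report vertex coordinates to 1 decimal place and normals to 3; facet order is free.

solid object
 facet normal 0.159 -0.984 0.082
  outer loop
   vertex 4.0 2.0 3.0
   vertex 4.2 2.2 5.0
   vertex 0.2 1.2 0.8
  endloop
 endfacet
 facet normal 0.244 -0.967 -0.071
  outer loop
   vertex 4.0 2.0 3.0
   vertex 0.2 1.2 0.8
   vertex 2.4 1.8 0.2
  endloop
 endfacet
 facet normal 0.995 0.000 -0.100
  outer loop
   vertex 4.0 2.0 3.0
   vertex 3.8 4.8 1.0
   vertex 4.2 2.2 5.0
  endloop
 endfacet
 facet normal 0.844 -0.270 -0.463
  outer loop
   vertex 4.0 2.0 3.0
   vertex 2.4 1.8 0.2
   vertex 3.8 4.8 1.0
  endloop
 endfacet
 facet normal 0.306 0.109 -0.946
  outer loop
   vertex 1.4 4.6 0.2
   vertex 3.8 4.8 1.0
   vertex 2.4 1.8 0.2
  endloop
 endfacet
 facet normal -0.944 0.328 -0.030
  outer loop
   vertex 1.4 4.6 0.2
   vertex 0.2 1.2 0.8
   vertex 0.8 3.0 1.6
  endloop
 endfacet
 facet normal -0.240 -0.086 -0.967
  outer loop
   vertex 1.4 4.6 0.2
   vertex 2.4 1.8 0.2
   vertex 0.2 1.2 0.8
  endloop
 endfacet
 facet normal -0.510 0.667 0.544
  outer loop
   vertex 3.0 2.4 4.4
   vertex 1.4 4.6 0.2
   vertex 0.8 3.0 1.6
  endloop
 endfacet
 facet normal -0.399 -0.731 0.554
  outer loop
   vertex 3.0 2.4 4.4
   vertex 0.2 1.2 0.8
   vertex 4.2 2.2 5.0
  endloop
 endfacet
 facet normal -0.137 0.824 0.549
  outer loop
   vertex 3.0 2.4 4.4
   vertex 4.2 2.2 5.0
   vertex 3.8 4.8 1.0
  endloop
 endfacet
 facet normal -0.242 0.819 0.521
  outer loop
   vertex 3.0 2.4 4.4
   vertex 3.8 4.8 1.0
   vertex 1.4 4.6 0.2
  endloop
 endfacet
 facet normal -0.793 -0.006 0.609
  outer loop
   vertex 2.8 2.4 4.2
   vertex 0.8 3.0 1.6
   vertex 0.2 1.2 0.8
  endloop
 endfacet
 facet normal -0.640 -0.426 0.640
  outer loop
   vertex 2.8 2.4 4.2
   vertex 0.2 1.2 0.8
   vertex 3.0 2.4 4.4
  endloop
 endfacet
 facet normal -0.577 0.577 0.577
  outer loop
   vertex 2.8 2.4 4.2
   vertex 3.0 2.4 4.4
   vertex 0.8 3.0 1.6
  endloop
 endfacet
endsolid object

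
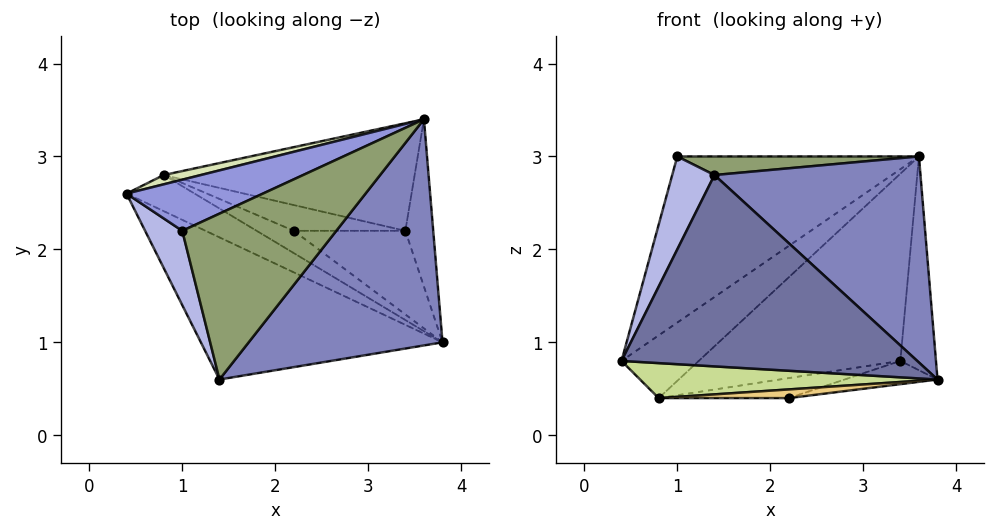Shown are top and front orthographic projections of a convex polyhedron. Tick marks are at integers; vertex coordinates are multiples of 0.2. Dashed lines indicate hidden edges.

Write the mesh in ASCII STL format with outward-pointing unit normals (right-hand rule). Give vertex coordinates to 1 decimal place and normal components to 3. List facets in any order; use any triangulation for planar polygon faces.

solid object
 facet normal -0.382 -0.742 -0.551
  outer loop
   vertex 1.4 0.6 2.8
   vertex 0.4 2.6 0.8
   vertex 3.8 1.0 0.6
  endloop
 endfacet
 facet normal 0.620 -0.528 0.580
  outer loop
   vertex 1.4 0.6 2.8
   vertex 3.8 1.0 0.6
   vertex 3.6 3.4 3.0
  endloop
 endfacet
 facet normal -0.404 0.874 0.269
  outer loop
   vertex 1.0 2.2 3.0
   vertex 3.6 3.4 3.0
   vertex 0.4 2.6 0.8
  endloop
 endfacet
 facet normal -0.942 -0.262 0.209
  outer loop
   vertex 1.0 2.2 3.0
   vertex 0.4 2.6 0.8
   vertex 1.4 0.6 2.8
  endloop
 endfacet
 facet normal 0.051 -0.111 0.992
  outer loop
   vertex 1.0 2.2 3.0
   vertex 1.4 0.6 2.8
   vertex 3.6 3.4 3.0
  endloop
 endfacet
 facet normal 0.899 0.345 -0.270
  outer loop
   vertex 3.4 2.2 0.8
   vertex 3.6 3.4 3.0
   vertex 3.8 1.0 0.6
  endloop
 endfacet
 facet normal -0.347 -0.653 -0.673
  outer loop
   vertex 0.8 2.8 0.4
   vertex 3.8 1.0 0.6
   vertex 0.4 2.6 0.8
  endloop
 endfacet
 facet normal -0.329 0.934 0.138
  outer loop
   vertex 0.8 2.8 0.4
   vertex 0.4 2.6 0.8
   vertex 3.6 3.4 3.0
  endloop
 endfacet
 facet normal 0.267 0.836 -0.480
  outer loop
   vertex 0.8 2.8 0.4
   vertex 3.6 3.4 3.0
   vertex 3.4 2.2 0.8
  endloop
 endfacet
 facet normal 0.306 0.255 -0.917
  outer loop
   vertex 2.2 2.2 0.4
   vertex 3.4 2.2 0.8
   vertex 3.8 1.0 0.6
  endloop
 endfacet
 facet normal -0.153 -0.358 -0.921
  outer loop
   vertex 2.2 2.2 0.4
   vertex 3.8 1.0 0.6
   vertex 0.8 2.8 0.4
  endloop
 endfacet
 facet normal 0.254 0.594 -0.763
  outer loop
   vertex 2.2 2.2 0.4
   vertex 0.8 2.8 0.4
   vertex 3.4 2.2 0.8
  endloop
 endfacet
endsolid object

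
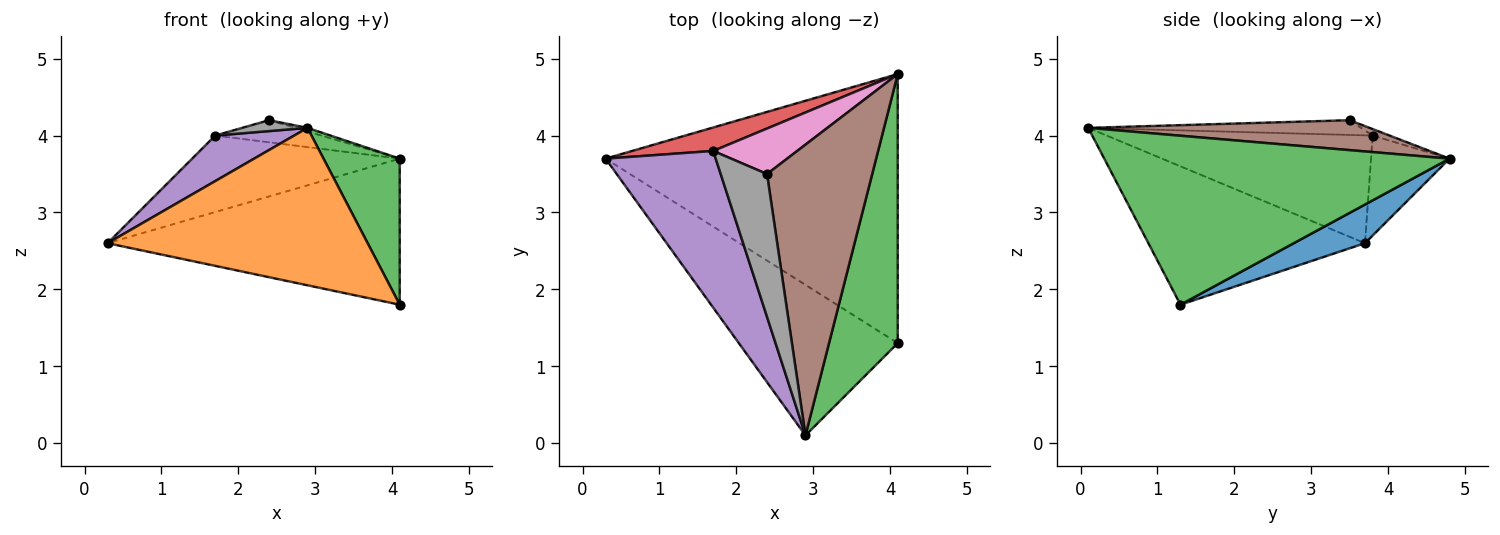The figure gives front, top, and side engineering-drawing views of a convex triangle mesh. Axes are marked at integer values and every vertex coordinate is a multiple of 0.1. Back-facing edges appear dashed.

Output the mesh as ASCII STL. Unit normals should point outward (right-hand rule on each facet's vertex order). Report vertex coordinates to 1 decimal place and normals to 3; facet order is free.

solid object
 facet normal 0.116 0.474 -0.873
  outer loop
   vertex 4.1 4.8 3.7
   vertex 4.1 1.3 1.8
   vertex 0.3 3.7 2.6
  endloop
 endfacet
 facet normal -0.516 -0.619 -0.592
  outer loop
   vertex 2.9 0.1 4.1
   vertex 0.3 3.7 2.6
   vertex 4.1 1.3 1.8
  endloop
 endfacet
 facet normal 0.908 -0.200 0.369
  outer loop
   vertex 2.9 0.1 4.1
   vertex 4.1 1.3 1.8
   vertex 4.1 4.8 3.7
  endloop
 endfacet
 facet normal -0.340 0.899 0.276
  outer loop
   vertex 1.7 3.8 4.0
   vertex 4.1 4.8 3.7
   vertex 0.3 3.7 2.6
  endloop
 endfacet
 facet normal -0.685 -0.203 0.700
  outer loop
   vertex 1.7 3.8 4.0
   vertex 0.3 3.7 2.6
   vertex 2.9 0.1 4.1
  endloop
 endfacet
 facet normal 0.274 0.012 0.962
  outer loop
   vertex 2.4 3.5 4.2
   vertex 2.9 0.1 4.1
   vertex 4.1 4.8 3.7
  endloop
 endfacet
 facet normal -0.070 0.436 0.897
  outer loop
   vertex 2.4 3.5 4.2
   vertex 4.1 4.8 3.7
   vertex 1.7 3.8 4.0
  endloop
 endfacet
 facet normal -0.303 -0.072 0.950
  outer loop
   vertex 2.4 3.5 4.2
   vertex 1.7 3.8 4.0
   vertex 2.9 0.1 4.1
  endloop
 endfacet
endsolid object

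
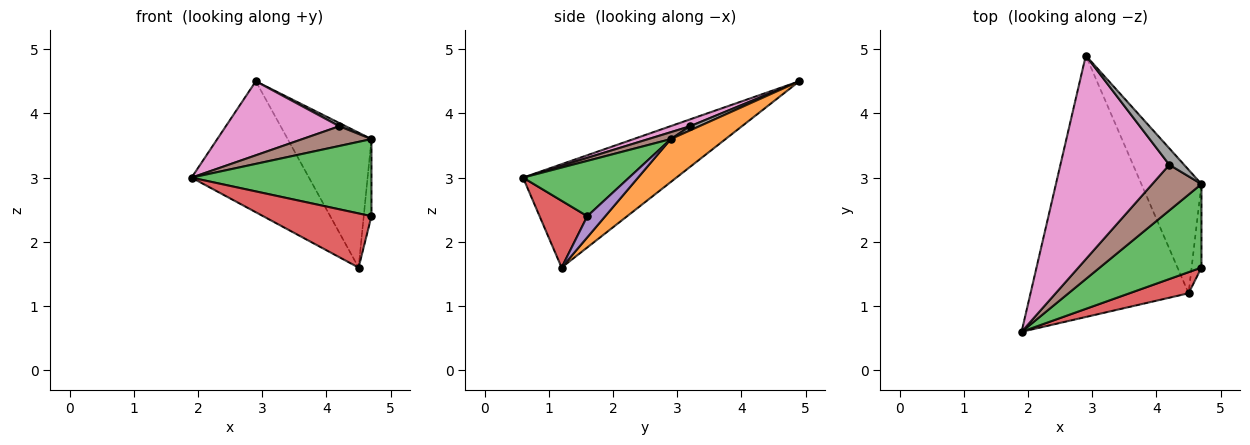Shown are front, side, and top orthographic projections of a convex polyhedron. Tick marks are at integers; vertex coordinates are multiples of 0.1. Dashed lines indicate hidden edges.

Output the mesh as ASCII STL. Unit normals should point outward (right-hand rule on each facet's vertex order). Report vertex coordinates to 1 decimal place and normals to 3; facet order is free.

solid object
 facet normal -0.505 0.387 -0.772
  outer loop
   vertex 4.5 1.2 1.6
   vertex 1.9 0.6 3.0
   vertex 2.9 4.9 4.5
  endloop
 endfacet
 facet normal 0.434 0.664 -0.608
  outer loop
   vertex 4.5 1.2 1.6
   vertex 2.9 4.9 4.5
   vertex 4.7 2.9 3.6
  endloop
 endfacet
 facet normal 0.371 -0.630 0.682
  outer loop
   vertex 4.7 1.6 2.4
   vertex 4.7 2.9 3.6
   vertex 1.9 0.6 3.0
  endloop
 endfacet
 facet normal 0.380 -0.862 0.336
  outer loop
   vertex 4.7 1.6 2.4
   vertex 1.9 0.6 3.0
   vertex 4.5 1.2 1.6
  endloop
 endfacet
 facet normal 0.845 0.362 -0.393
  outer loop
   vertex 4.7 1.6 2.4
   vertex 4.5 1.2 1.6
   vertex 4.7 2.9 3.6
  endloop
 endfacet
 facet normal 0.128 -0.393 0.910
  outer loop
   vertex 4.2 3.2 3.8
   vertex 1.9 0.6 3.0
   vertex 4.7 2.9 3.6
  endloop
 endfacet
 facet normal 0.059 -0.341 0.938
  outer loop
   vertex 4.2 3.2 3.8
   vertex 2.9 4.9 4.5
   vertex 1.9 0.6 3.0
  endloop
 endfacet
 facet normal 0.267 -0.185 0.946
  outer loop
   vertex 4.2 3.2 3.8
   vertex 4.7 2.9 3.6
   vertex 2.9 4.9 4.5
  endloop
 endfacet
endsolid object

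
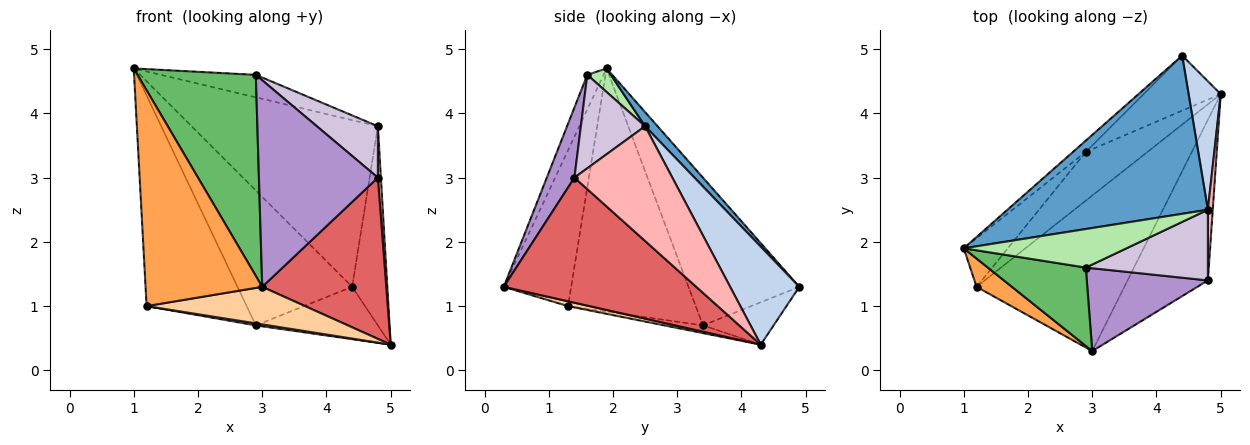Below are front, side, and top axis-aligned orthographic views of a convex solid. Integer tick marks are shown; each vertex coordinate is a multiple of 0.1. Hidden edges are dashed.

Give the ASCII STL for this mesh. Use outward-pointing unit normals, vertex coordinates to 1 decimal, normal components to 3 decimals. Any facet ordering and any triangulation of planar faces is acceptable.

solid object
 facet normal 0.048 0.724 0.688
  outer loop
   vertex 4.8 2.5 3.8
   vertex 4.4 4.9 1.3
   vertex 1.0 1.9 4.7
  endloop
 endfacet
 facet normal 0.856 0.435 0.281
  outer loop
   vertex 4.8 2.5 3.8
   vertex 5.0 4.3 0.4
   vertex 4.4 4.9 1.3
  endloop
 endfacet
 facet normal -0.497 -0.860 0.113
  outer loop
   vertex 1.2 1.3 1.0
   vertex 3.0 0.3 1.3
   vertex 1.0 1.9 4.7
  endloop
 endfacet
 facet normal 0.032 -0.234 -0.972
  outer loop
   vertex 1.2 1.3 1.0
   vertex 5.0 4.3 0.4
   vertex 3.0 0.3 1.3
  endloop
 endfacet
 facet normal -0.127 -0.924 0.360
  outer loop
   vertex 2.9 1.6 4.6
   vertex 1.0 1.9 4.7
   vertex 3.0 0.3 1.3
  endloop
 endfacet
 facet normal 0.124 0.500 0.857
  outer loop
   vertex 2.9 1.6 4.6
   vertex 4.8 2.5 3.8
   vertex 1.0 1.9 4.7
  endloop
 endfacet
 facet normal 0.740 -0.477 -0.475
  outer loop
   vertex 4.8 1.4 3.0
   vertex 3.0 0.3 1.3
   vertex 5.0 4.3 0.4
  endloop
 endfacet
 facet normal 0.999 -0.031 0.042
  outer loop
   vertex 4.8 1.4 3.0
   vertex 5.0 4.3 0.4
   vertex 4.8 2.5 3.8
  endloop
 endfacet
 facet normal 0.211 -0.907 0.364
  outer loop
   vertex 4.8 1.4 3.0
   vertex 2.9 1.6 4.6
   vertex 3.0 0.3 1.3
  endloop
 endfacet
 facet normal 0.526 -0.500 0.688
  outer loop
   vertex 4.8 1.4 3.0
   vertex 4.8 2.5 3.8
   vertex 2.9 1.6 4.6
  endloop
 endfacet
 facet normal -0.694 0.718 -0.060
  outer loop
   vertex 2.9 3.4 0.7
   vertex 1.0 1.9 4.7
   vertex 4.4 4.9 1.3
  endloop
 endfacet
 facet normal -0.779 0.611 -0.141
  outer loop
   vertex 2.9 3.4 0.7
   vertex 1.2 1.3 1.0
   vertex 1.0 1.9 4.7
  endloop
 endfacet
 facet normal -0.370 0.640 -0.673
  outer loop
   vertex 2.9 3.4 0.7
   vertex 4.4 4.9 1.3
   vertex 5.0 4.3 0.4
  endloop
 endfacet
 facet normal -0.124 -0.041 -0.991
  outer loop
   vertex 2.9 3.4 0.7
   vertex 5.0 4.3 0.4
   vertex 1.2 1.3 1.0
  endloop
 endfacet
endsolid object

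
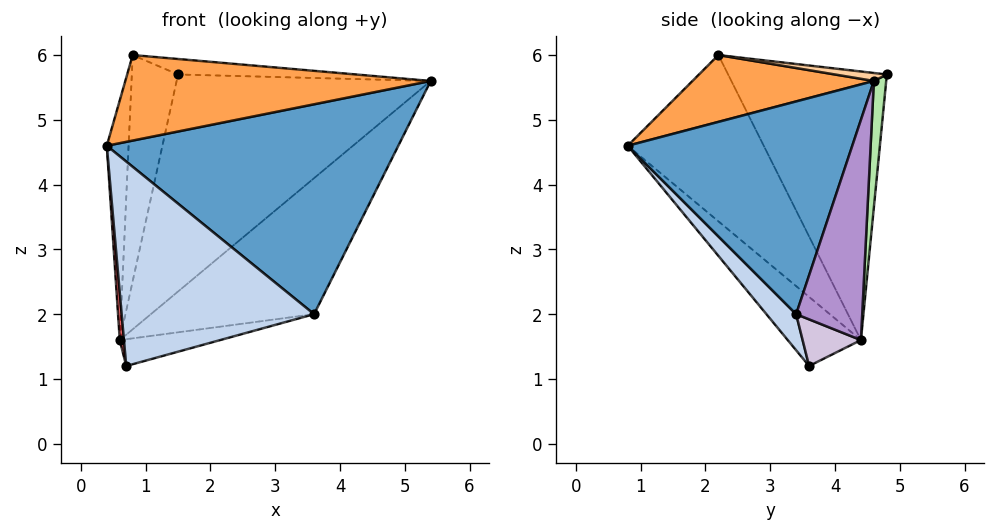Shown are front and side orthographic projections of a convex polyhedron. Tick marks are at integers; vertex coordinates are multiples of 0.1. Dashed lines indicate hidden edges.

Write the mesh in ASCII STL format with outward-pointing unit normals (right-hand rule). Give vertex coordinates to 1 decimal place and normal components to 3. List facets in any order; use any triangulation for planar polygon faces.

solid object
 facet normal 0.610 -0.792 -0.041
  outer loop
   vertex 3.6 3.4 2.0
   vertex 5.4 4.6 5.6
   vertex 0.4 0.8 4.6
  endloop
 endfacet
 facet normal 0.119 -0.772 -0.625
  outer loop
   vertex 3.6 3.4 2.0
   vertex 0.4 0.8 4.6
   vertex 0.7 3.6 1.2
  endloop
 endfacet
 facet normal 0.416 -0.700 0.581
  outer loop
   vertex 0.8 2.2 6.0
   vertex 0.4 0.8 4.6
   vertex 5.4 4.6 5.6
  endloop
 endfacet
 facet normal 0.031 0.106 0.994
  outer loop
   vertex 0.8 2.2 6.0
   vertex 5.4 4.6 5.6
   vertex 1.5 4.8 5.7
  endloop
 endfacet
 facet normal -0.944 0.275 0.180
  outer loop
   vertex 0.6 4.4 1.6
   vertex 0.8 2.2 6.0
   vertex 1.5 4.8 5.7
  endloop
 endfacet
 facet normal 0.048 0.993 -0.107
  outer loop
   vertex 0.6 4.4 1.6
   vertex 1.5 4.8 5.7
   vertex 5.4 4.6 5.6
  endloop
 endfacet
 facet normal -0.989 -0.057 -0.134
  outer loop
   vertex 0.6 4.4 1.6
   vertex 0.7 3.6 1.2
   vertex 0.4 0.8 4.6
  endloop
 endfacet
 facet normal -0.980 0.157 0.123
  outer loop
   vertex 0.6 4.4 1.6
   vertex 0.4 0.8 4.6
   vertex 0.8 2.2 6.0
  endloop
 endfacet
 facet normal 0.336 0.830 -0.445
  outer loop
   vertex 0.6 4.4 1.6
   vertex 5.4 4.6 5.6
   vertex 3.6 3.4 2.0
  endloop
 endfacet
 facet normal 0.266 0.458 -0.849
  outer loop
   vertex 0.6 4.4 1.6
   vertex 3.6 3.4 2.0
   vertex 0.7 3.6 1.2
  endloop
 endfacet
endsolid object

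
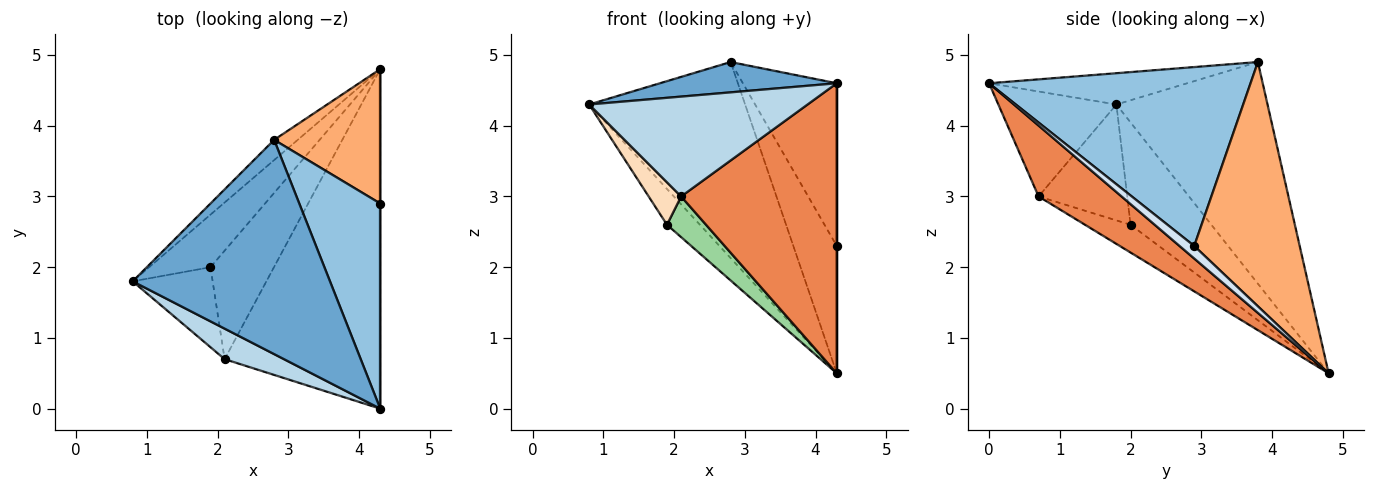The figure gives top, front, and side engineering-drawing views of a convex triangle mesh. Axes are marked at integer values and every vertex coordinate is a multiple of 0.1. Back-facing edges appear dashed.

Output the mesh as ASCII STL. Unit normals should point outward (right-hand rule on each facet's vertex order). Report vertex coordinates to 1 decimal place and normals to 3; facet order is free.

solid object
 facet normal -0.155 -0.138 0.978
  outer loop
   vertex 2.8 3.8 4.9
   vertex 0.8 1.8 4.3
   vertex 4.3 0.0 4.6
  endloop
 endfacet
 facet normal 0.866 0.311 0.392
  outer loop
   vertex 2.8 3.8 4.9
   vertex 4.3 0.0 4.6
   vertex 4.3 2.9 2.3
  endloop
 endfacet
 facet normal -0.459 -0.850 0.260
  outer loop
   vertex 2.1 0.7 3.0
   vertex 4.3 0.0 4.6
   vertex 0.8 1.8 4.3
  endloop
 endfacet
 facet normal 1.000 0.000 0.000
  outer loop
   vertex 4.3 4.8 0.5
   vertex 4.3 2.9 2.3
   vertex 4.3 0.0 4.6
  endloop
 endfacet
 facet normal 0.327 -0.614 -0.719
  outer loop
   vertex 4.3 4.8 0.5
   vertex 4.3 0.0 4.6
   vertex 2.1 0.7 3.0
  endloop
 endfacet
 facet normal 0.858 0.353 0.373
  outer loop
   vertex 4.3 4.8 0.5
   vertex 2.8 3.8 4.9
   vertex 4.3 2.9 2.3
  endloop
 endfacet
 facet normal -0.694 0.716 -0.074
  outer loop
   vertex 4.3 4.8 0.5
   vertex 0.8 1.8 4.3
   vertex 2.8 3.8 4.9
  endloop
 endfacet
 facet normal -0.788 -0.289 -0.544
  outer loop
   vertex 1.9 2.0 2.6
   vertex 2.1 0.7 3.0
   vertex 0.8 1.8 4.3
  endloop
 endfacet
 facet normal -0.810 0.330 -0.485
  outer loop
   vertex 1.9 2.0 2.6
   vertex 0.8 1.8 4.3
   vertex 4.3 4.8 0.5
  endloop
 endfacet
 facet normal -0.379 -0.325 -0.866
  outer loop
   vertex 1.9 2.0 2.6
   vertex 4.3 4.8 0.5
   vertex 2.1 0.7 3.0
  endloop
 endfacet
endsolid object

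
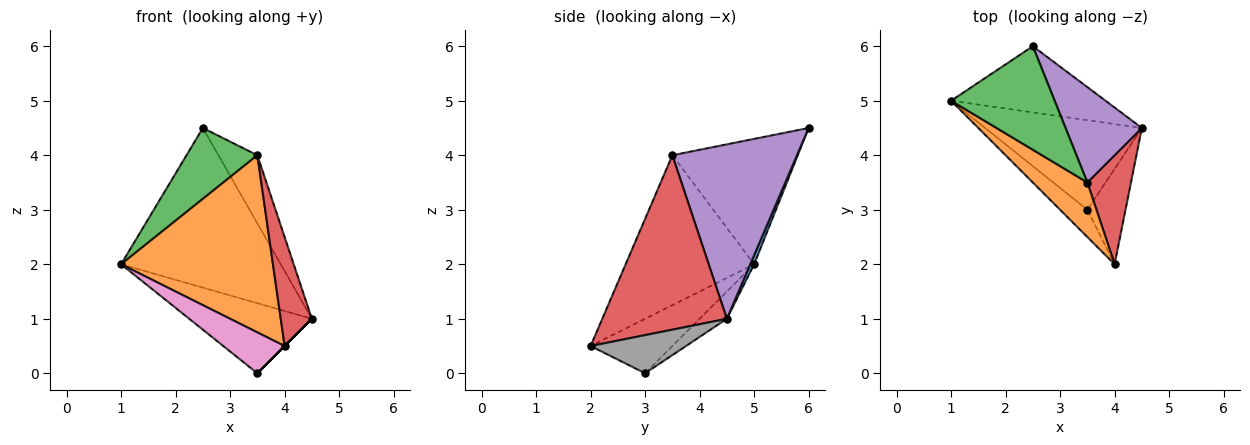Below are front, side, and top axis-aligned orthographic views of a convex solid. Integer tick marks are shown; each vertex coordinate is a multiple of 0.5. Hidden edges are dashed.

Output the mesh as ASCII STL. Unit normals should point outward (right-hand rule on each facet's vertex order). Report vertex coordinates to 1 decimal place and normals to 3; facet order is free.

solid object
 facet normal 0.023 0.924 -0.383
  outer loop
   vertex 2.5 6.0 4.5
   vertex 4.5 4.5 1.0
   vertex 1.0 5.0 2.0
  endloop
 endfacet
 facet normal -0.629 -0.743 0.229
  outer loop
   vertex 3.5 3.5 4.0
   vertex 1.0 5.0 2.0
   vertex 4.0 2.0 0.5
  endloop
 endfacet
 facet normal -0.707 -0.399 0.584
  outer loop
   vertex 3.5 3.5 4.0
   vertex 2.5 6.0 4.5
   vertex 1.0 5.0 2.0
  endloop
 endfacet
 facet normal 0.943 -0.236 0.236
  outer loop
   vertex 3.5 3.5 4.0
   vertex 4.0 2.0 0.5
   vertex 4.5 4.5 1.0
  endloop
 endfacet
 facet normal 0.881 0.275 0.385
  outer loop
   vertex 3.5 3.5 4.0
   vertex 4.5 4.5 1.0
   vertex 2.5 6.0 4.5
  endloop
 endfacet
 facet normal -0.136 0.611 -0.780
  outer loop
   vertex 3.5 3.0 0.0
   vertex 1.0 5.0 2.0
   vertex 4.5 4.5 1.0
  endloop
 endfacet
 facet normal -0.743 -0.557 -0.371
  outer loop
   vertex 3.5 3.0 0.0
   vertex 4.0 2.0 0.5
   vertex 1.0 5.0 2.0
  endloop
 endfacet
 facet normal 0.707 0.000 -0.707
  outer loop
   vertex 3.5 3.0 0.0
   vertex 4.5 4.5 1.0
   vertex 4.0 2.0 0.5
  endloop
 endfacet
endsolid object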